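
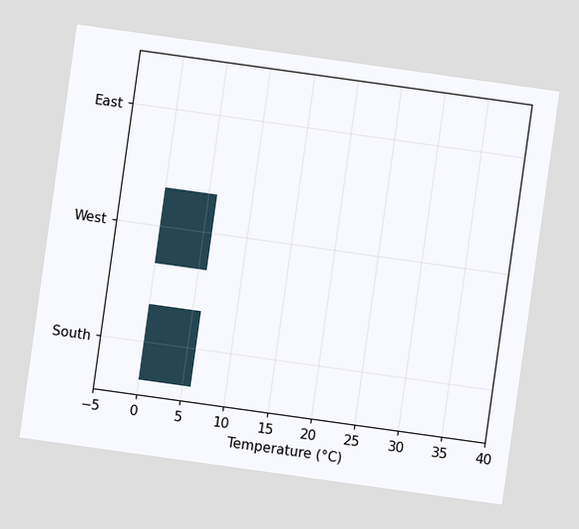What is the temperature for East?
0°C

The chart is tilted about 8° clockwise. Reading along the chart's x-axis, the East bar reaches 0°C.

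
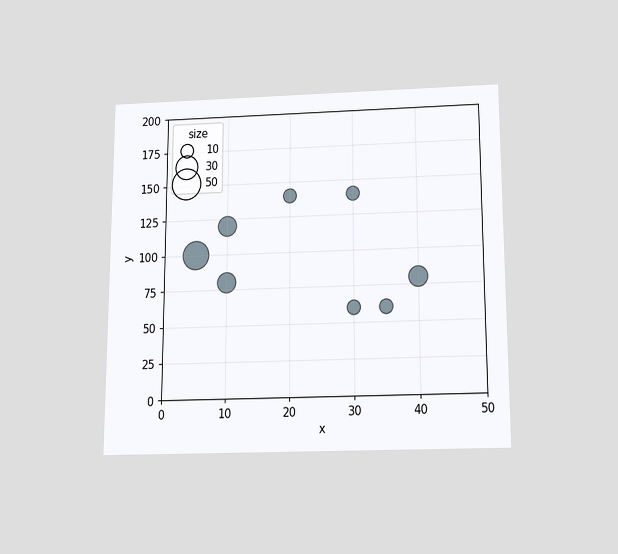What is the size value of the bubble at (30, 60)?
The chart is viewed slightly from below. Matching the bubble at (30, 60) against the size legend gives 10.

10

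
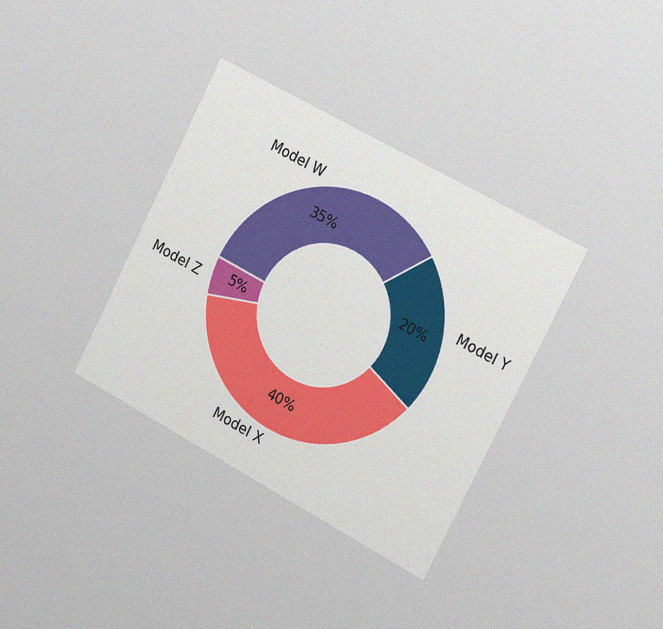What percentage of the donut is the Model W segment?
35%

The chart is tilted about 28° clockwise and viewed slightly from the right, with some photo noise. The Model W segment takes up 35% of the ring.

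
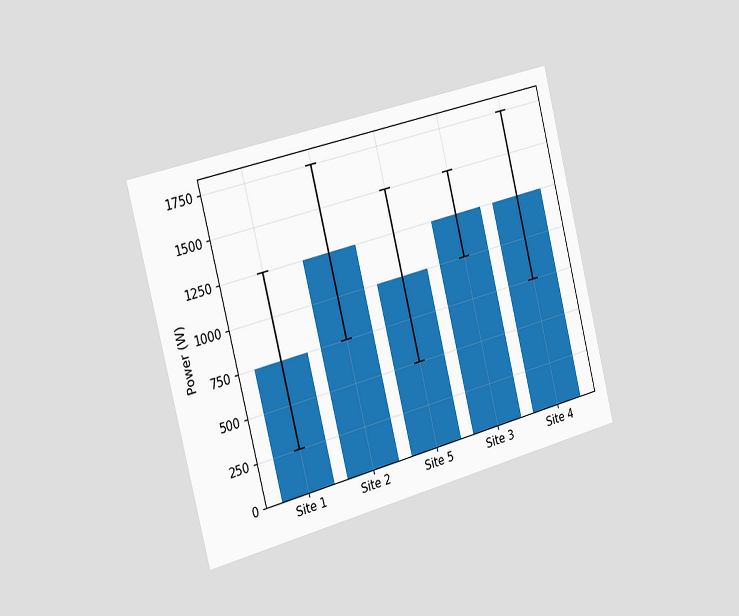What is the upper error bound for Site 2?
The chart is tilted about 14° counter-clockwise and viewed slightly from the left. The Site 2 bar's upper whisker reaches 1750W.

1750W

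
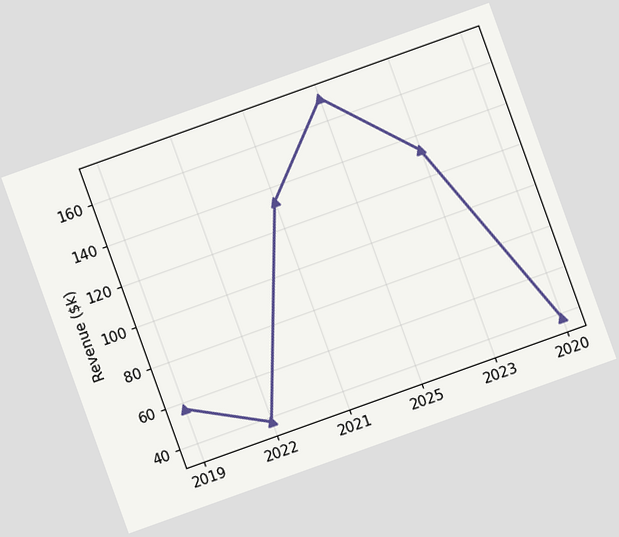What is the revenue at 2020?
The chart is tilted about 20° counter-clockwise. At 2020, the line is at $38k.

$38k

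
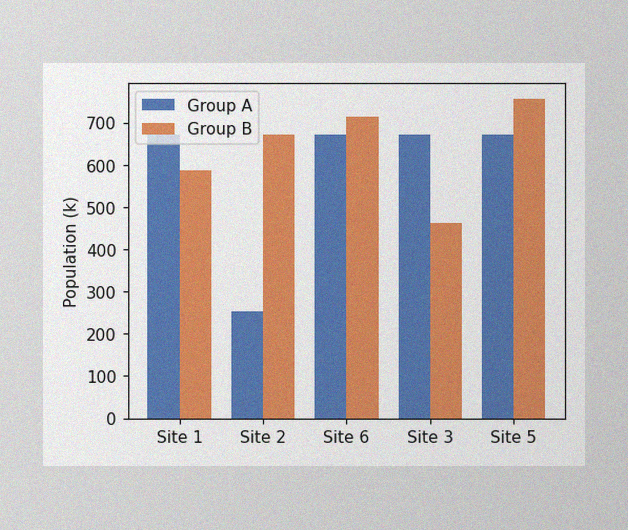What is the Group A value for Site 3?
672k

The image has some photo noise and uneven lighting. The Group A bar at Site 3 reaches 672k on the y-axis.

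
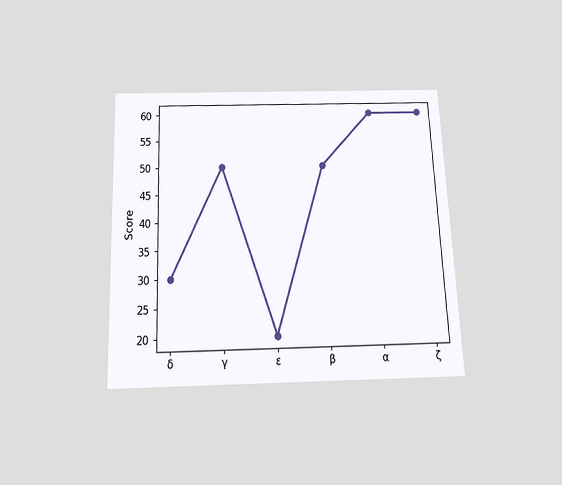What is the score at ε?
The chart is tilted about 2° counter-clockwise and viewed slightly from below. At ε, the line is at 20.

20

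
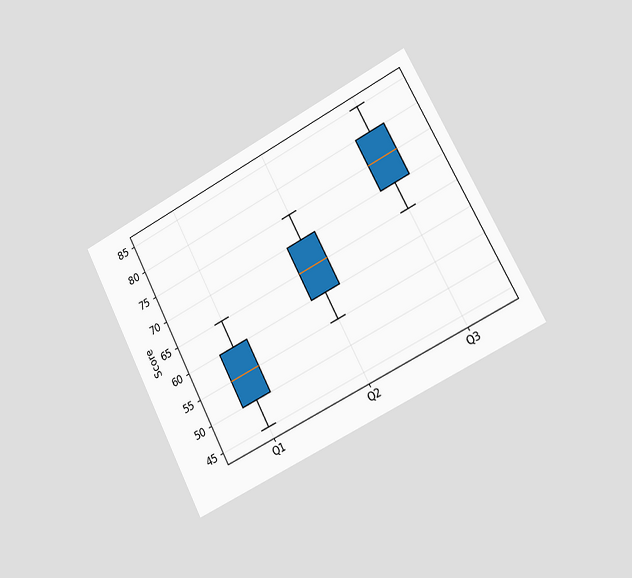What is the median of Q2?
The chart is tilted about 27° counter-clockwise and viewed slightly from the right. The median line in the Q2 box sits at 65.

65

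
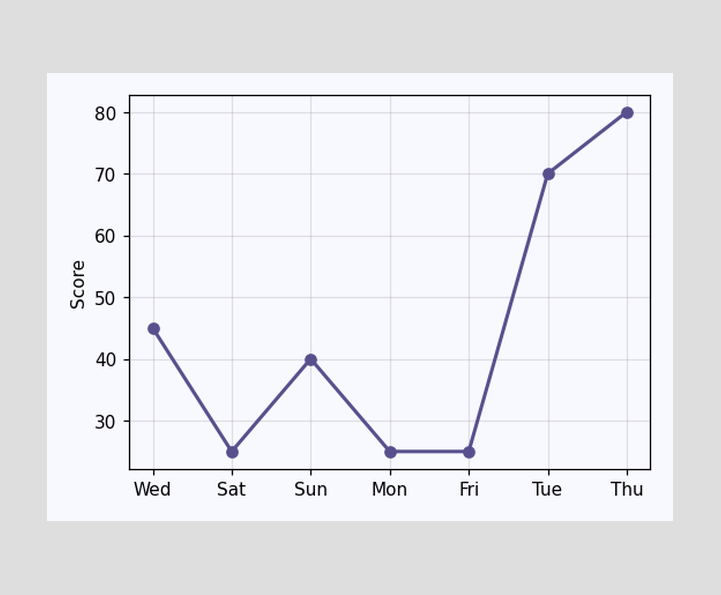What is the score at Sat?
At Sat, the line is at 25.

25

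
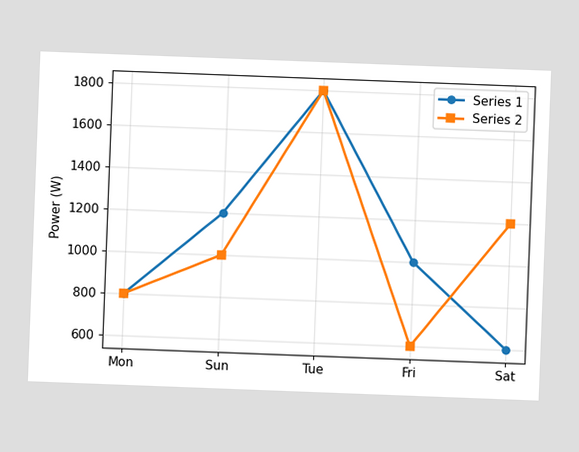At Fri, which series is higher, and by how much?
Series 1, by 400W

The chart is tilted about 2° clockwise. At Fri, Series 1 sits above the other line by 400W.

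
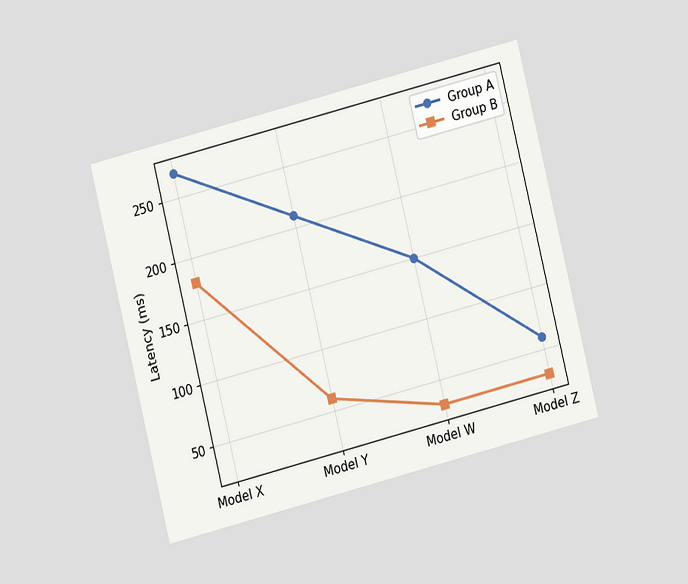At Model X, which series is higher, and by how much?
Group A, by 90ms

The chart is tilted about 14° counter-clockwise and viewed at a slight angle. At Model X, Group A sits above the other line by 90ms.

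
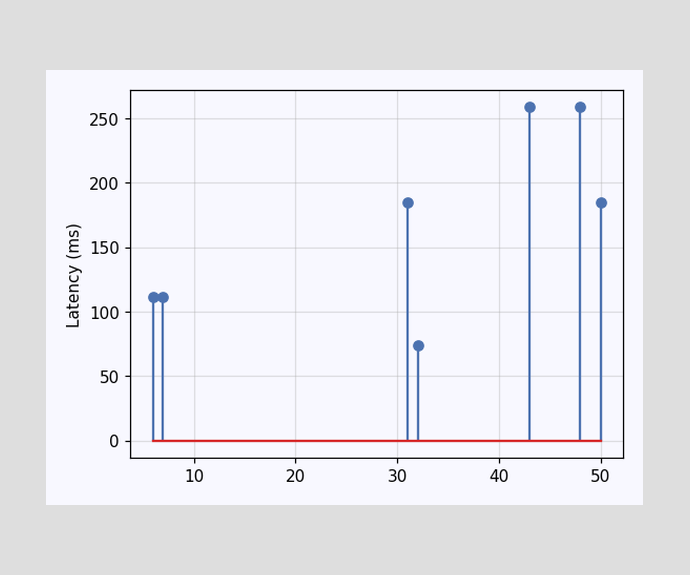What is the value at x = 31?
The stem at x=31 reaches 185ms.

185ms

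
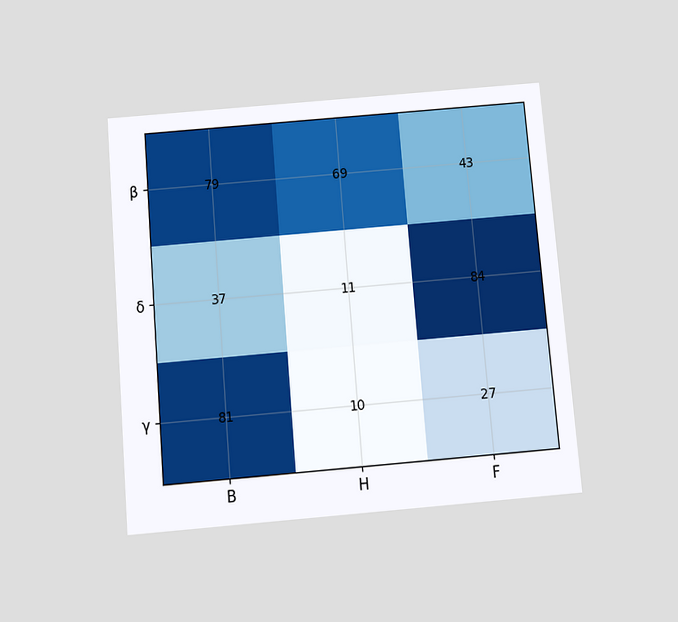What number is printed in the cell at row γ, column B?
81

The chart is tilted about 5° counter-clockwise and viewed slightly from below. The (γ, B) cell reads 81.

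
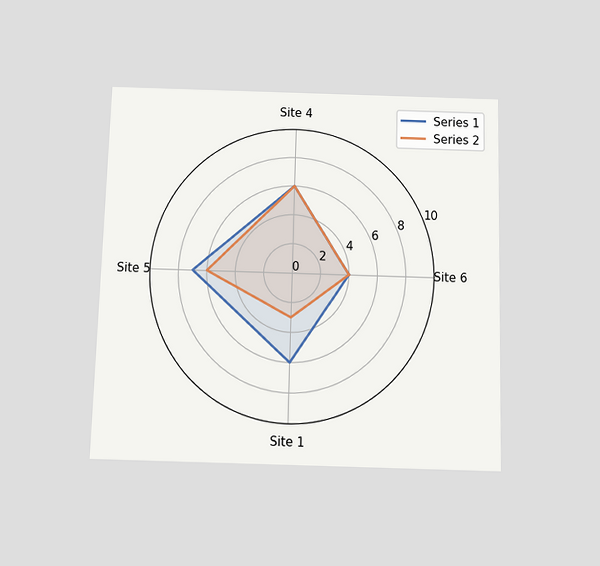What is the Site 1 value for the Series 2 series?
The chart is viewed slightly from below. On the Site 1 axis, Series 2 reaches 3.

3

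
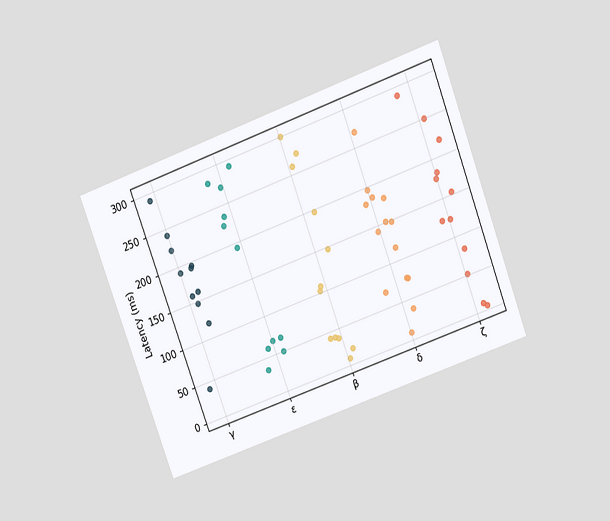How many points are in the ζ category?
The chart is tilted about 20° counter-clockwise and viewed slightly from above. Counting the markers in the ζ column gives 12.

12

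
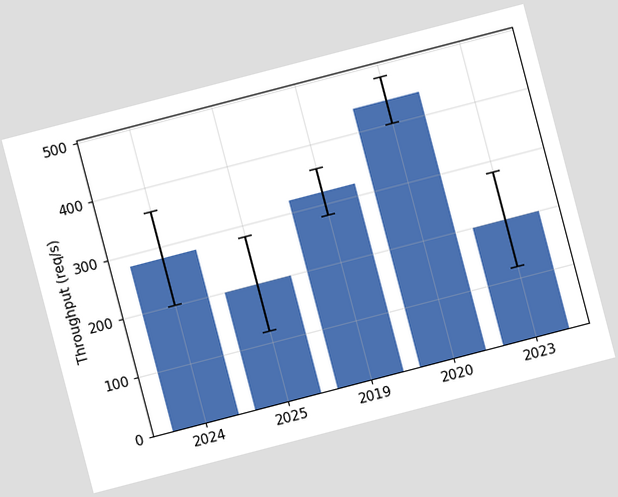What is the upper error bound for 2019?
The chart is tilted about 15° counter-clockwise. The 2019 bar's upper whisker reaches 360req/s.

360req/s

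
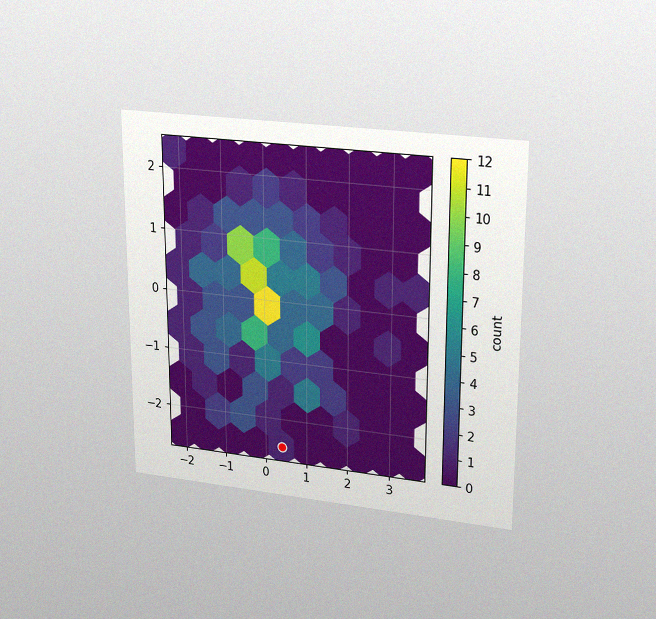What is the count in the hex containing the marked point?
The chart is viewed at a slight angle, with some photo noise. The marked hex reads 1 on the colorbar.

1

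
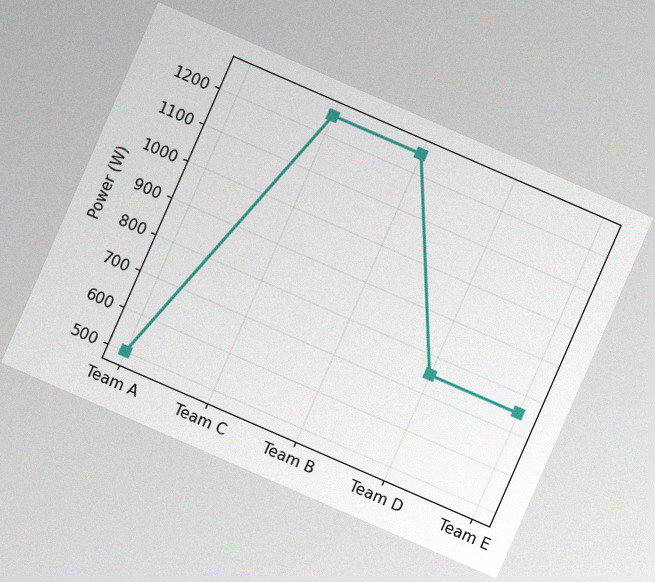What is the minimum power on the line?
The chart is tilted about 24° clockwise, with some photo noise. The lowest point is at Team A, and reading across to the y-axis gives 500W.

500W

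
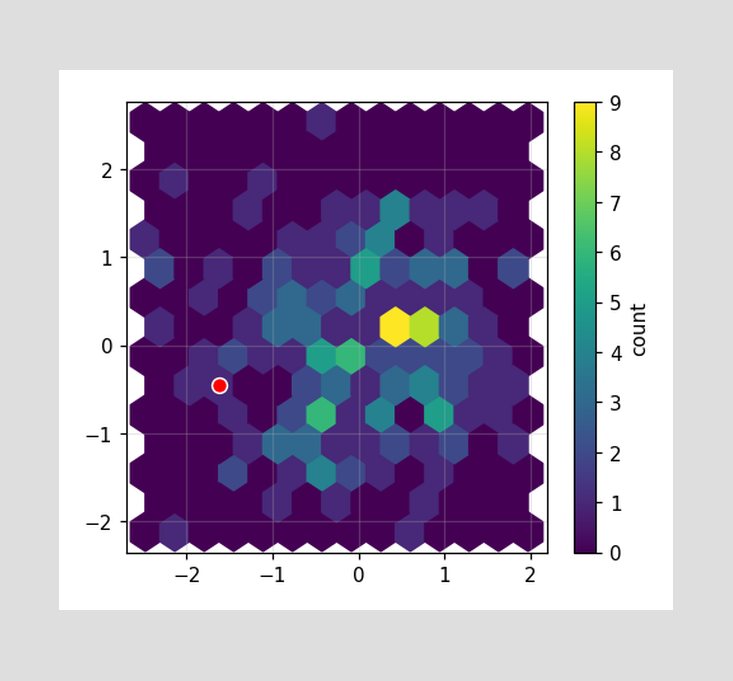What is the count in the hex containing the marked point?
1

The marked hex reads 1 on the colorbar.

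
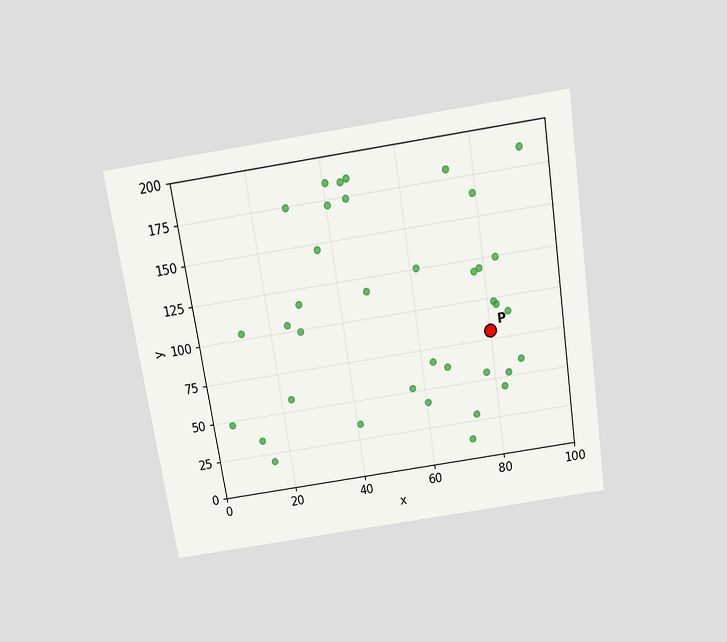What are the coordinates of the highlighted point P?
The chart is tilted about 9° counter-clockwise and viewed slightly from above. Following the gridlines from P to each axis, P sits at (80, 80).

(80, 80)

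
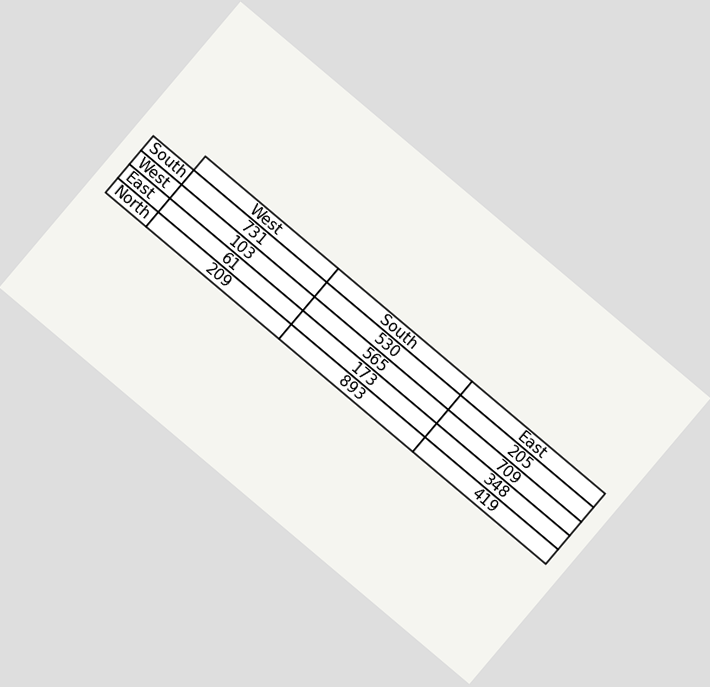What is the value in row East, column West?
61

The chart is tilted about 40° clockwise. The (East, West) cell reads 61.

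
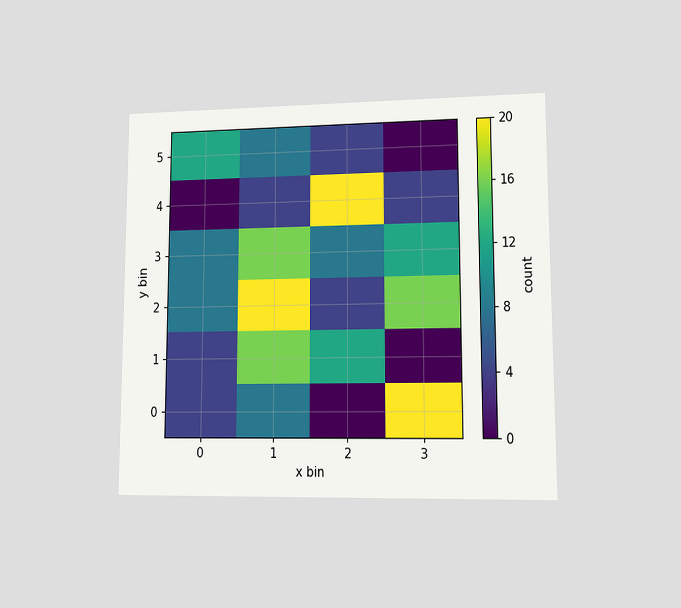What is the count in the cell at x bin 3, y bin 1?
0

The chart is viewed at a slight angle. Matching the cell (3, 1) against the colorbar gives 0.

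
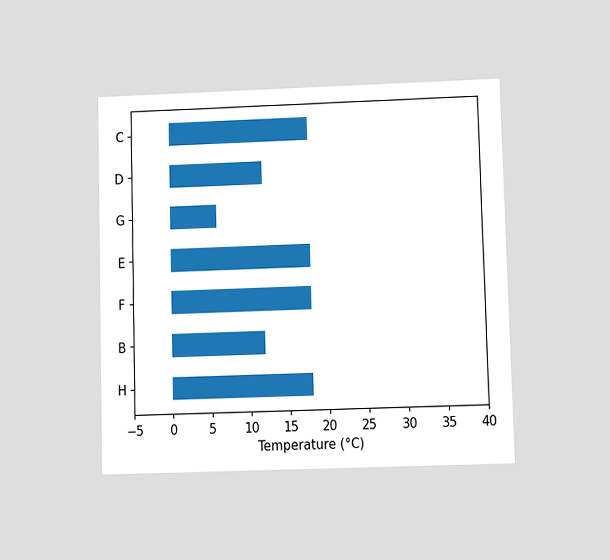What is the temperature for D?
12°C

The chart is viewed at a slight angle. Reading along the chart's x-axis, the D bar reaches 12°C.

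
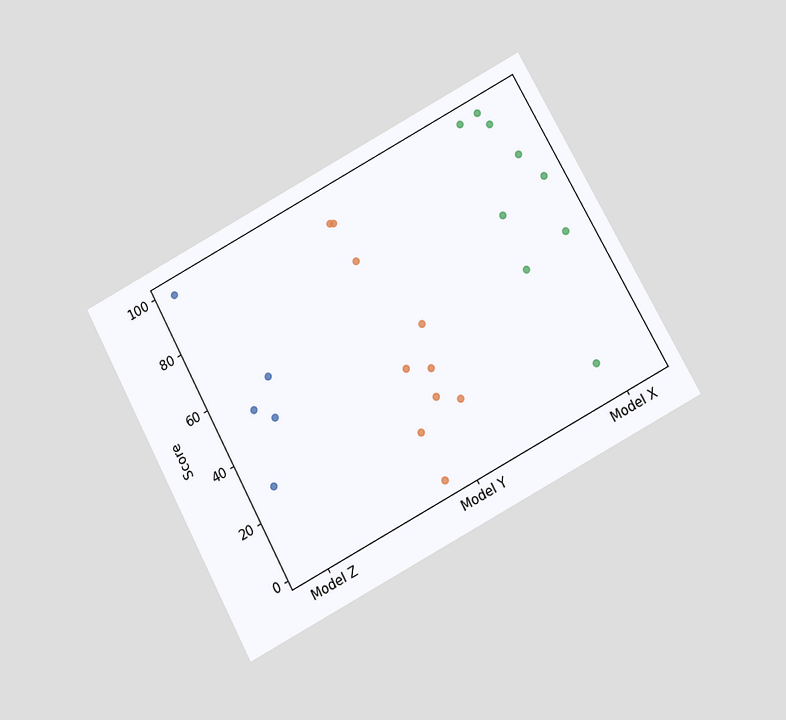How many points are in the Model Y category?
The chart is tilted about 28° counter-clockwise and viewed at a slight angle. Counting the markers in the Model Y column gives 10.

10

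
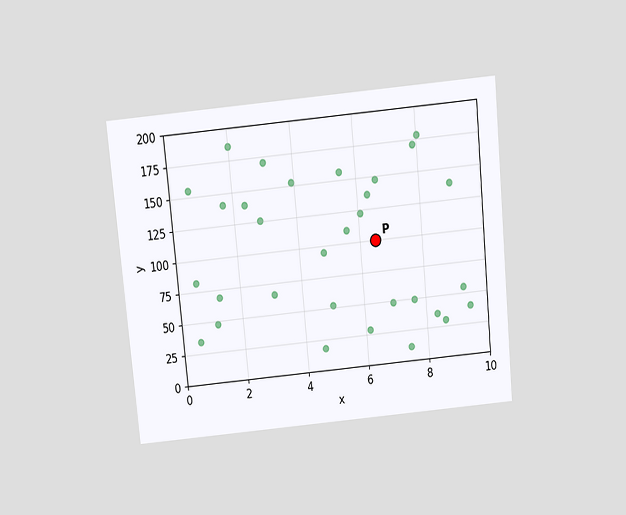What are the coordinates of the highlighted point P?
The chart is tilted about 5° counter-clockwise and viewed slightly from above. Following the gridlines from P to each axis, P sits at (6.5, 100).

(6.5, 100)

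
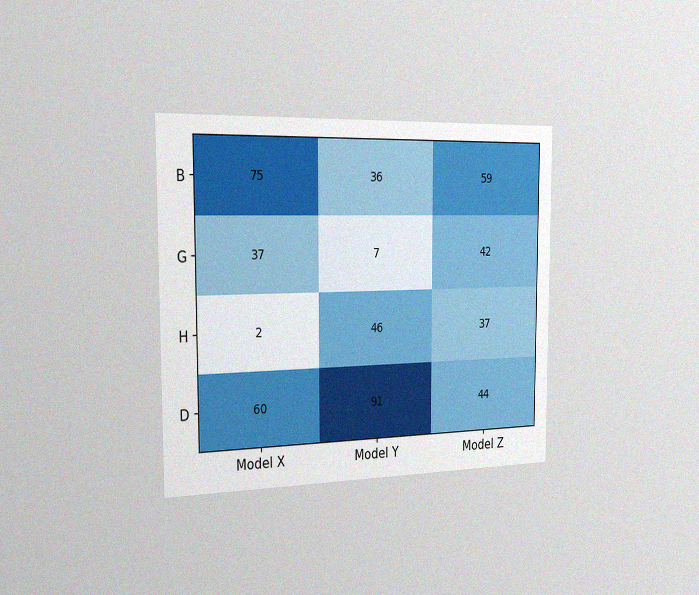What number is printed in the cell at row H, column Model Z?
The chart is viewed slightly from the left, with some photo noise. The (H, Model Z) cell reads 37.

37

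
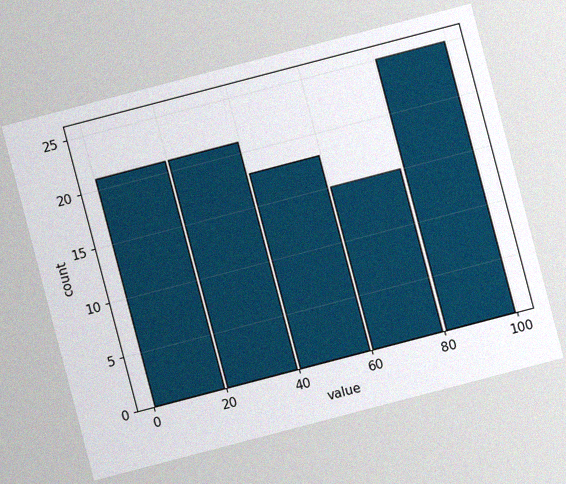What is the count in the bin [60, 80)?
15

The chart is tilted about 15° counter-clockwise, with some photo noise. The [60, 80) bin has height 15.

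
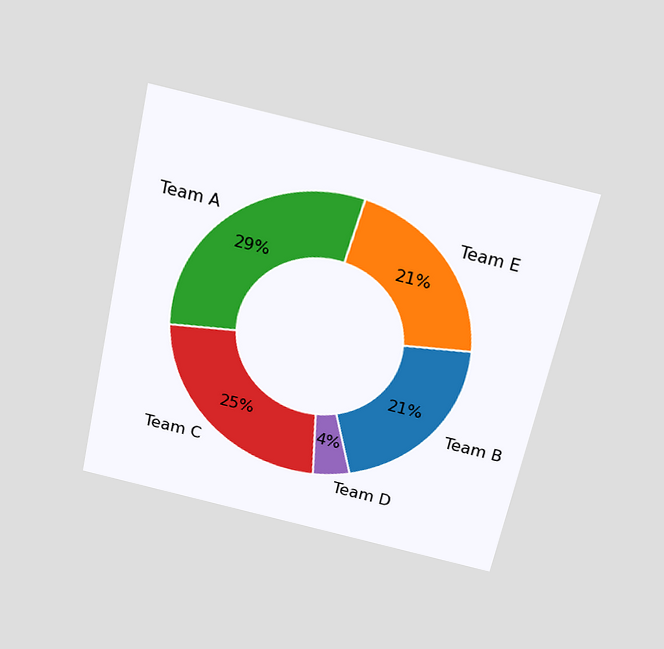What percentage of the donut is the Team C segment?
25%

The chart is tilted about 12° clockwise and viewed slightly from above. The Team C segment takes up 25% of the ring.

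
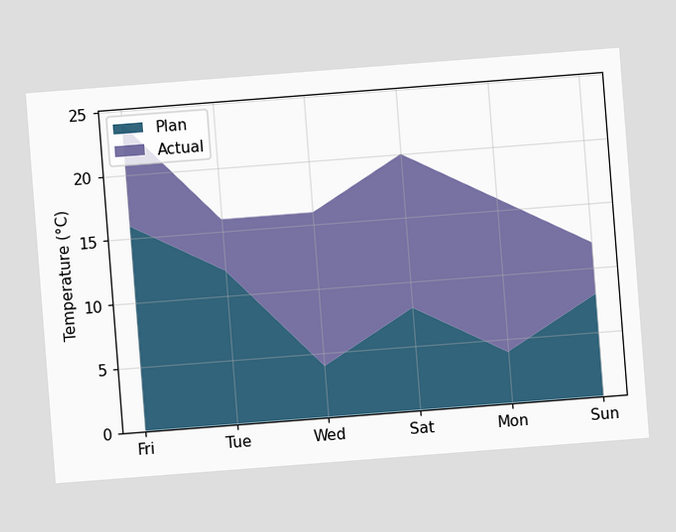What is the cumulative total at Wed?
The chart is tilted about 4° counter-clockwise. The stacked total at Wed reaches 16°C.

16°C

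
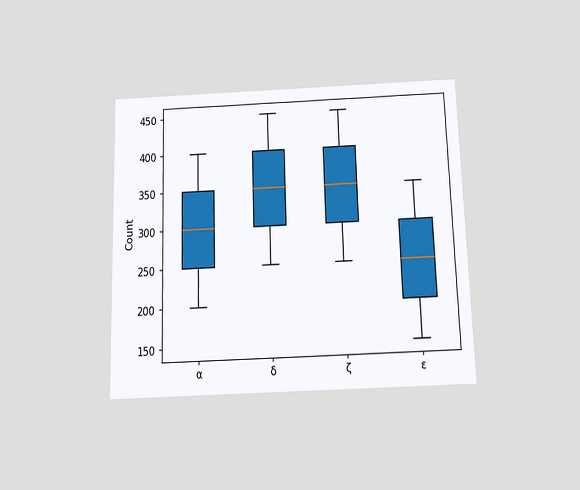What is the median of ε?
The chart is viewed slightly from below. The median line in the ε box sits at 250.

250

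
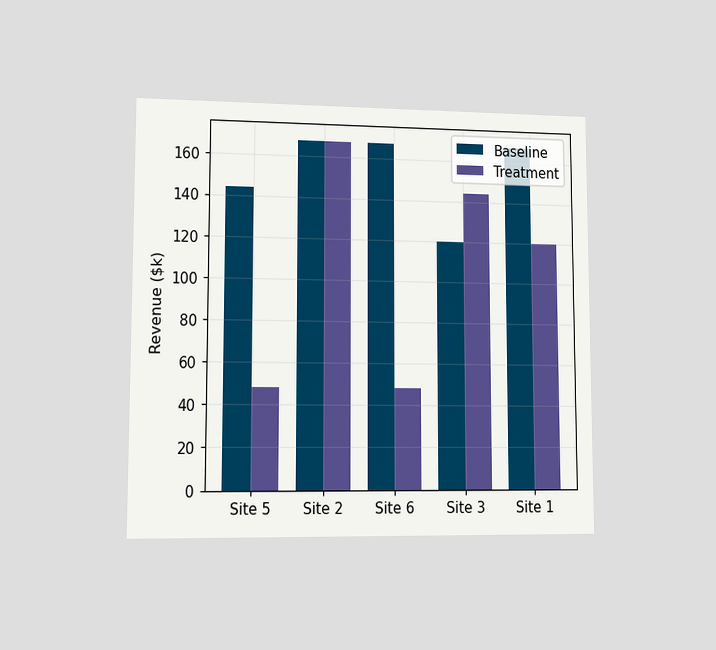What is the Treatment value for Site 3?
The chart is viewed at a slight angle. The Treatment bar at Site 3 reaches $144k on the y-axis.

$144k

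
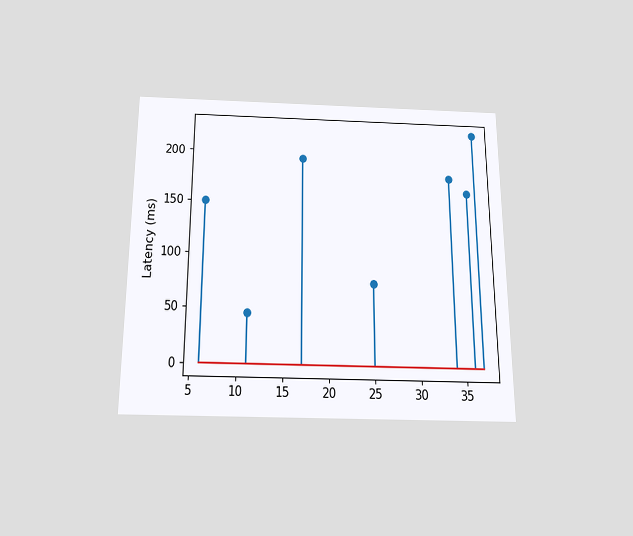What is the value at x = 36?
165ms

The chart is viewed slightly from below. The stem at x=36 reaches 165ms.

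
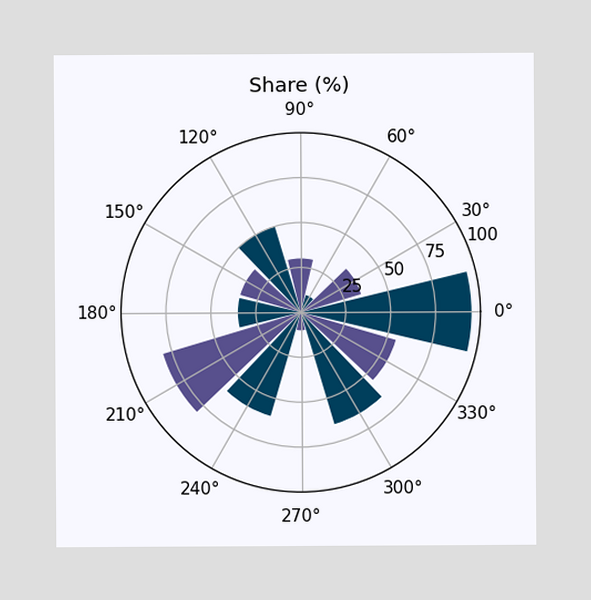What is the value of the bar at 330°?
The bar at 330° reaches 55% on the radial axis.

55%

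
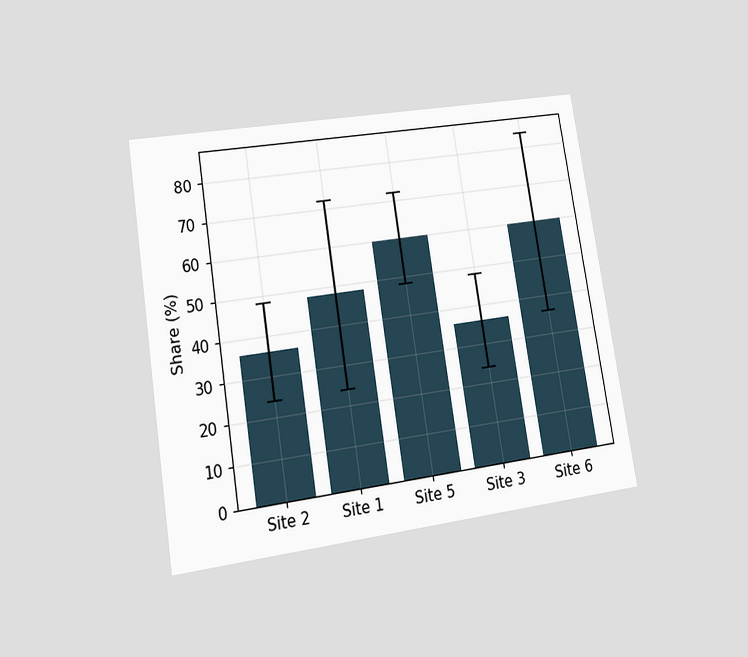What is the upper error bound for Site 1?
The chart is tilted about 9° counter-clockwise and viewed at a slight angle. The Site 1 bar's upper whisker reaches 72%.

72%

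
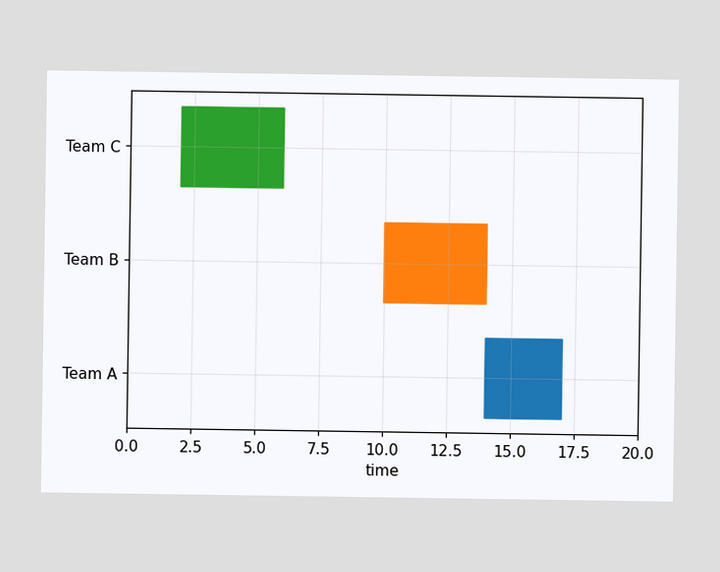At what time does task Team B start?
10

The Team B bar begins at t=10.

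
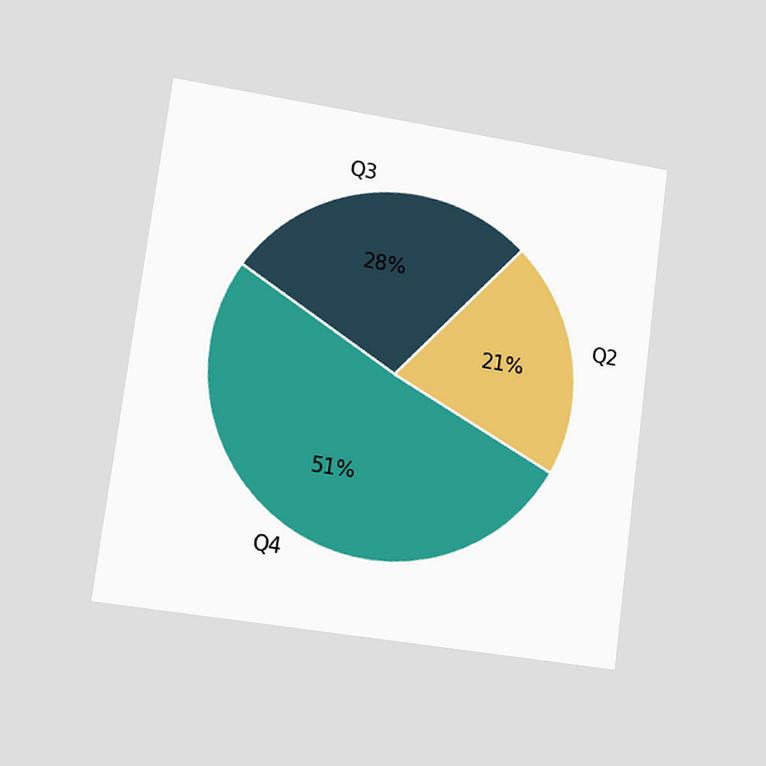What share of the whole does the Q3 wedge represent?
28%

The chart is tilted about 7° clockwise and viewed slightly from the left. The Q3 slice takes up 28% of the pie.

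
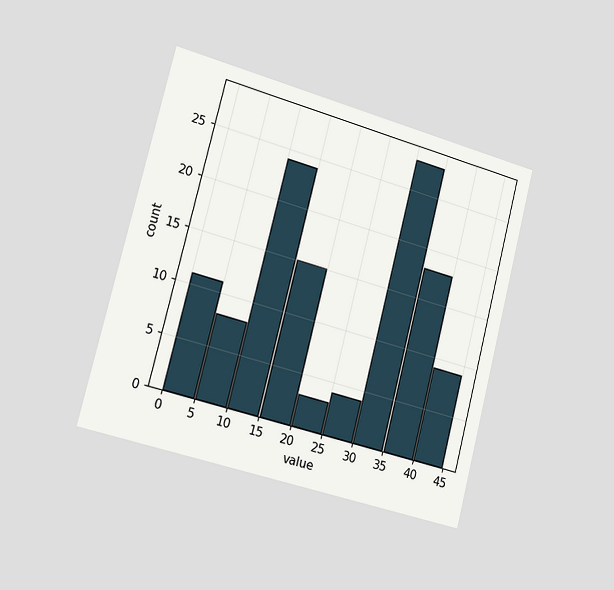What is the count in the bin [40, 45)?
The chart is tilted about 14° clockwise and viewed slightly from the left. The [40, 45) bin has height 9.

9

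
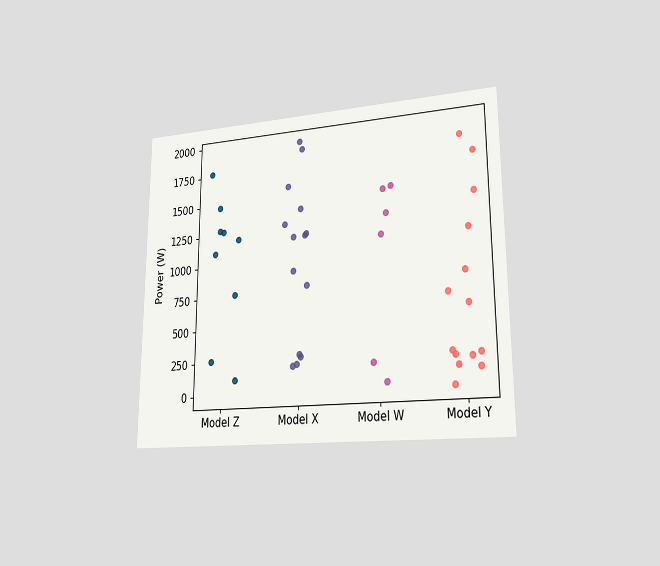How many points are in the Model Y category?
The chart is viewed slightly from the right. Counting the markers in the Model Y column gives 14.

14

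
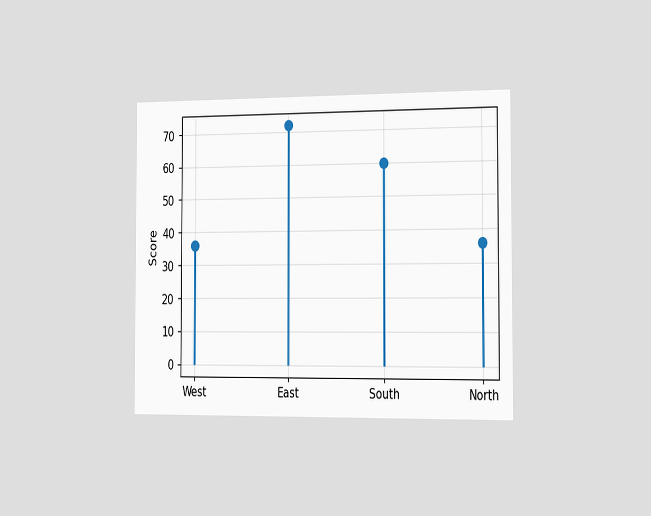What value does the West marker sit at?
36

The chart is viewed slightly from the right. The West marker sits at 36.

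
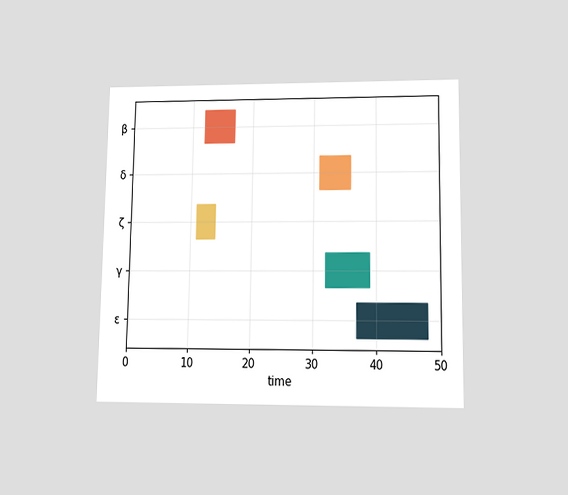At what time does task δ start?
The chart is viewed slightly from below. The δ bar begins at t=31.

31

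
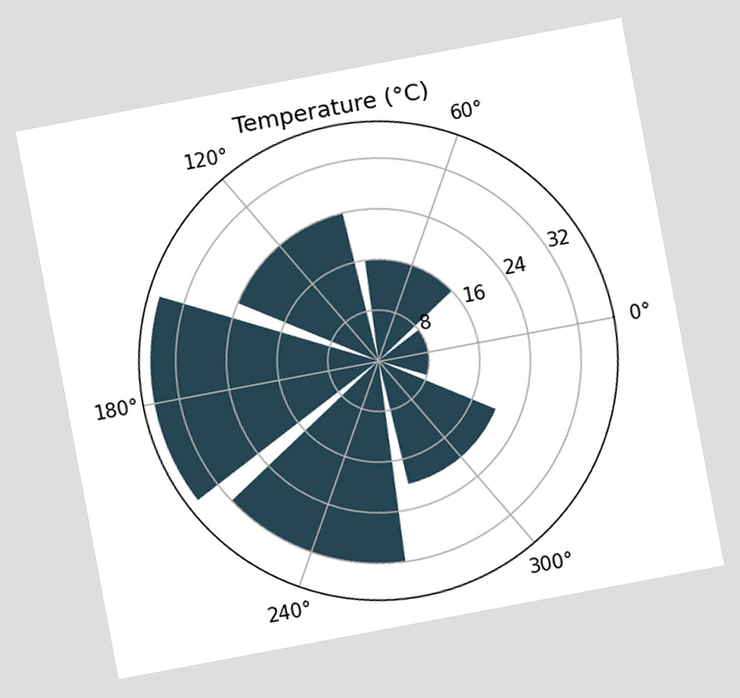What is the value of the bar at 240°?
The chart is tilted about 11° counter-clockwise. The bar at 240° reaches 32°C on the radial axis.

32°C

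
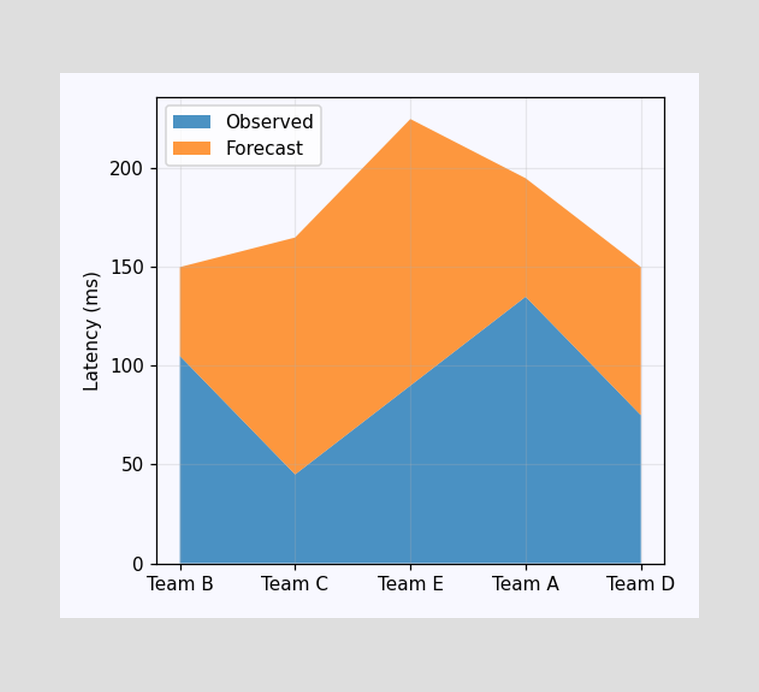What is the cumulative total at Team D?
The stacked total at Team D reaches 150ms.

150ms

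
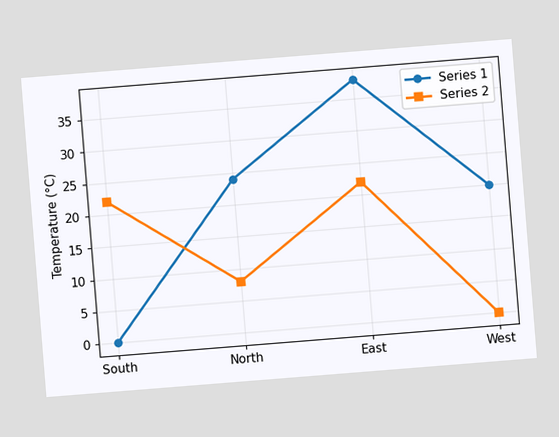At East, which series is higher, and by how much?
The chart is tilted about 5° counter-clockwise. At East, Series 1 sits above the other line by 16°C.

Series 1, by 16°C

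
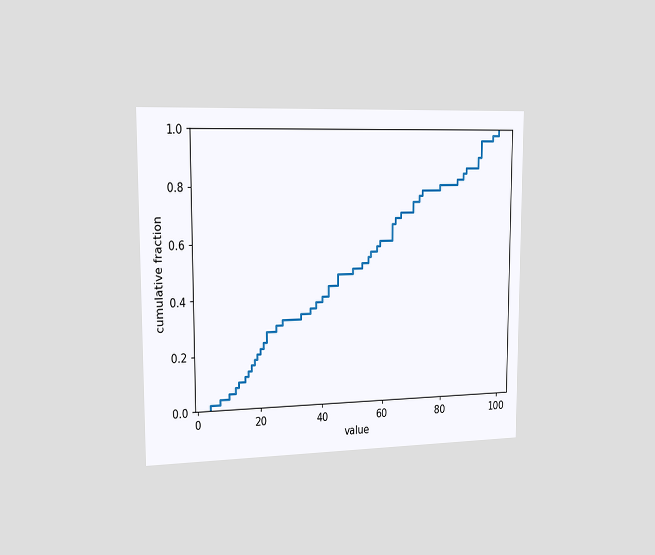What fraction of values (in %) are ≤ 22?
The chart is viewed slightly from the left. At x=22 the ECDF step is at 28%.

28%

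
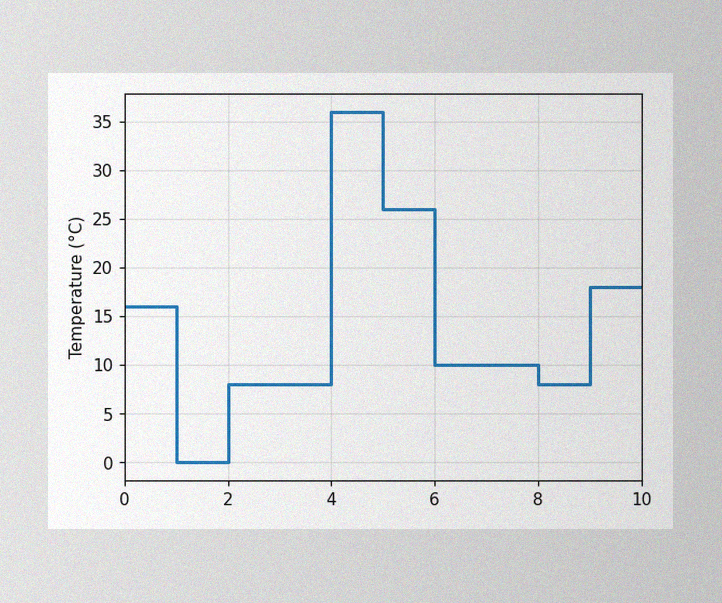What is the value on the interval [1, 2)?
The image has some photo noise and uneven lighting. On [1, 2) the step sits at 0°C.

0°C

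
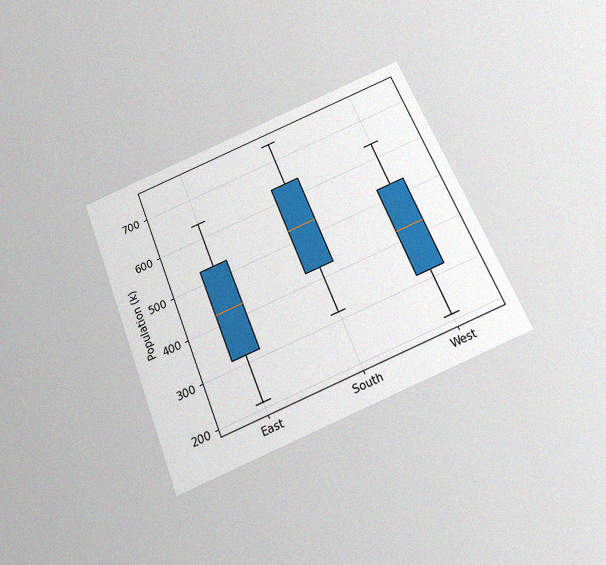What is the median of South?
530k

The chart is tilted about 22° counter-clockwise and viewed slightly from below, with some photo noise. The median line in the South box sits at 530k.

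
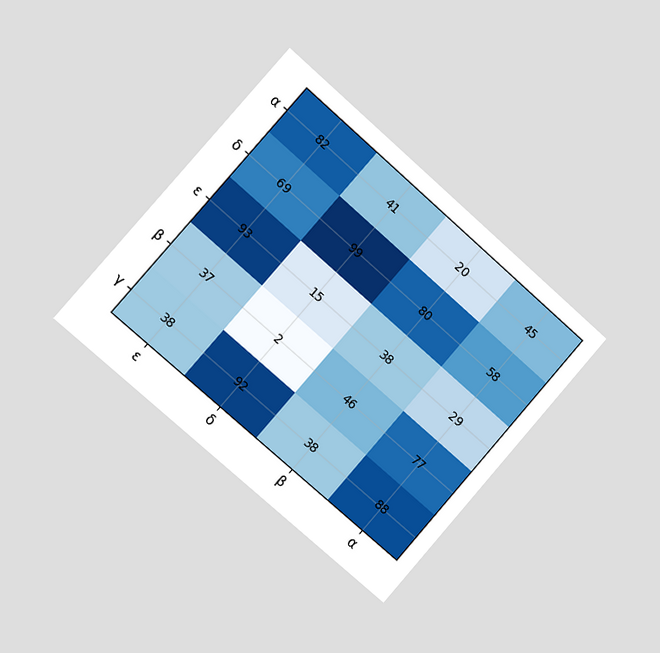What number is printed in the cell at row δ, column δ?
99

The chart is tilted about 41° clockwise and viewed slightly from the left. The (δ, δ) cell reads 99.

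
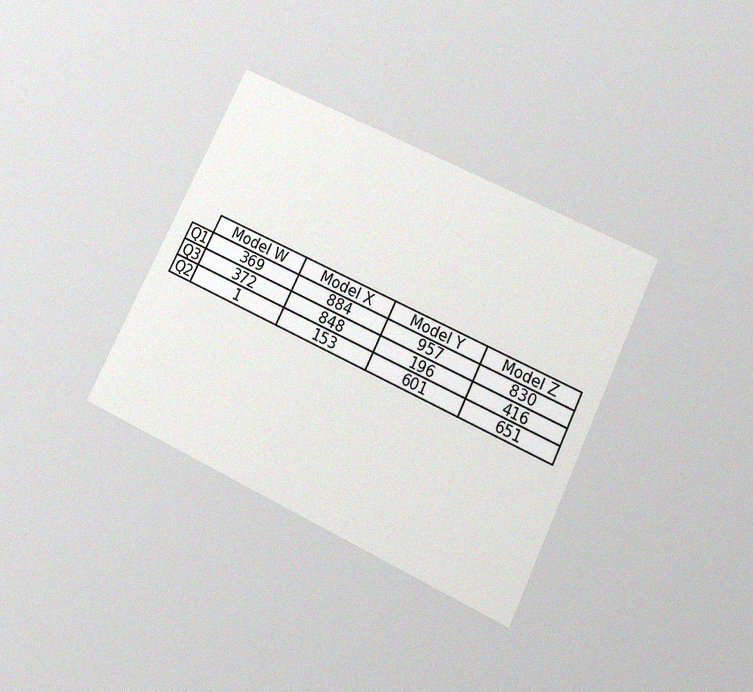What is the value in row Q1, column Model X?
The chart is tilted about 26° clockwise and viewed slightly from below, with some photo noise. The (Q1, Model X) cell reads 884.

884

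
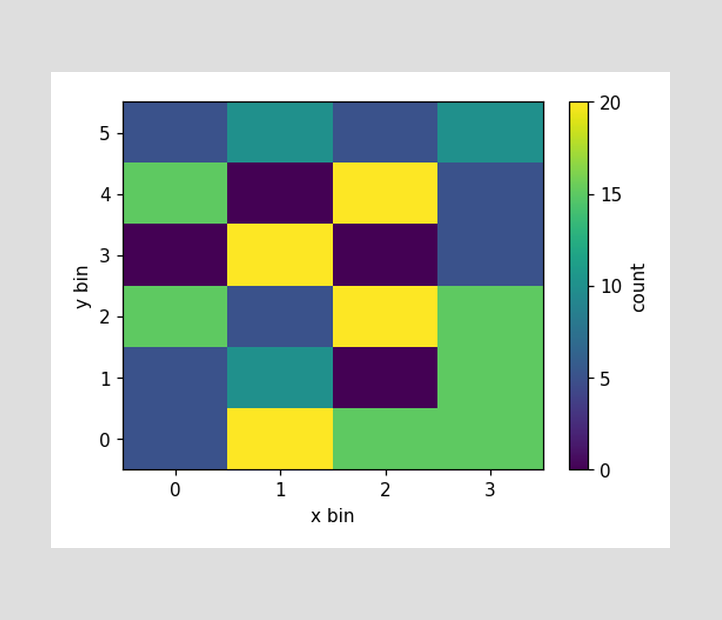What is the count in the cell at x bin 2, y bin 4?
20

Matching the cell (2, 4) against the colorbar gives 20.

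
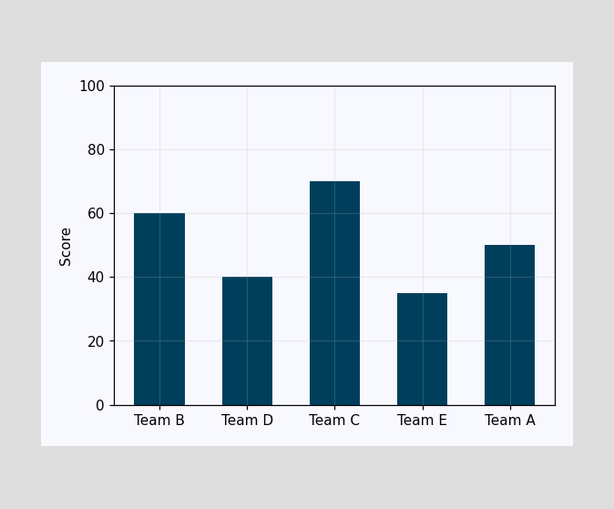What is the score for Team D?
40

Reading along the chart's y-axis, the Team D bar reaches 40.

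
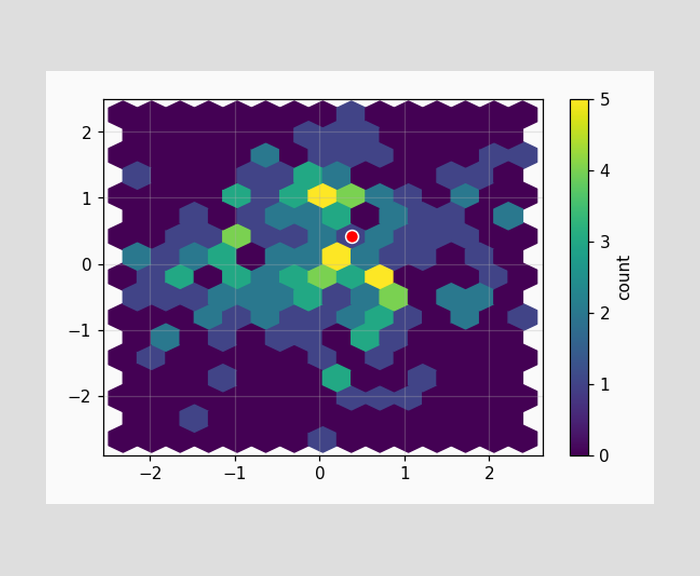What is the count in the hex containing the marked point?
The marked hex reads 1 on the colorbar.

1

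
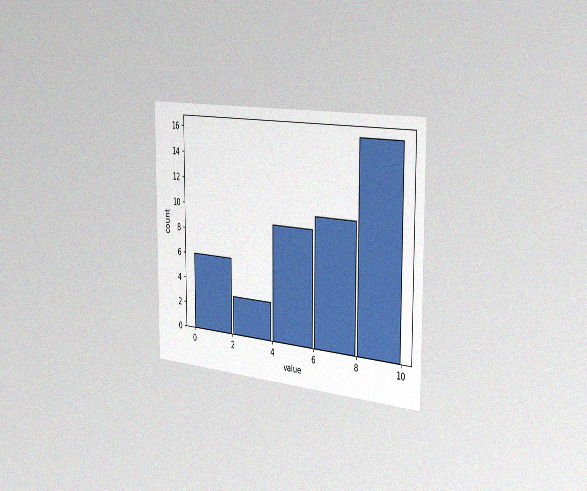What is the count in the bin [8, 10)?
The chart is viewed slightly from the right, with some photo noise. The [8, 10) bin has height 16.

16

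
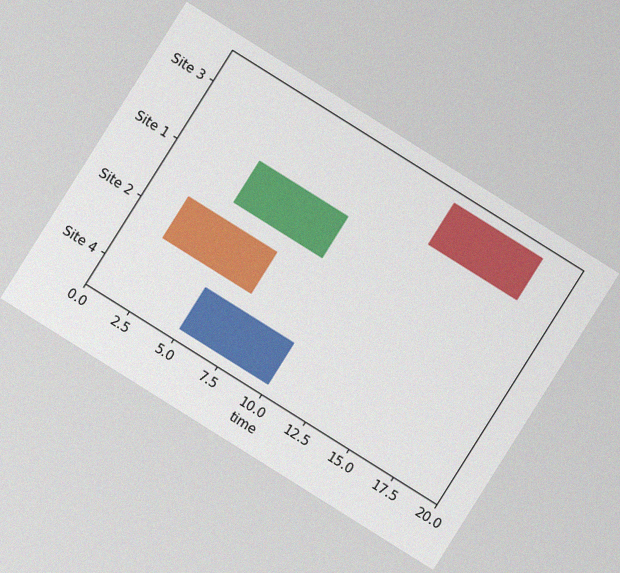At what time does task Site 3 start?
The chart is tilted about 32° clockwise, with some photo noise. The Site 3 bar begins at t=13.

13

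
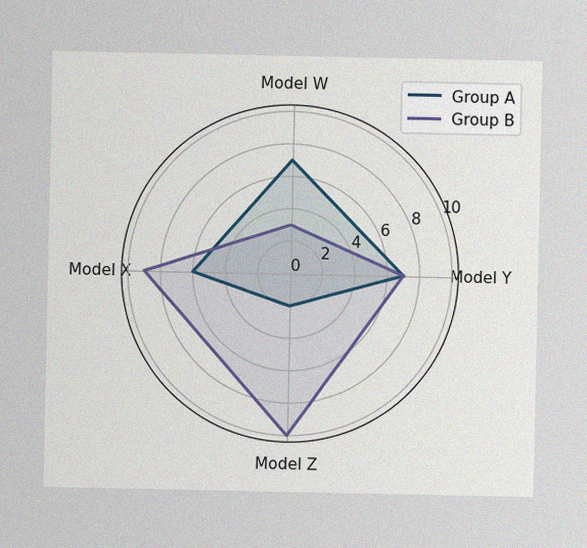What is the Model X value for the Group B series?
9

The image has some photo noise and uneven lighting. On the Model X axis, Group B reaches 9.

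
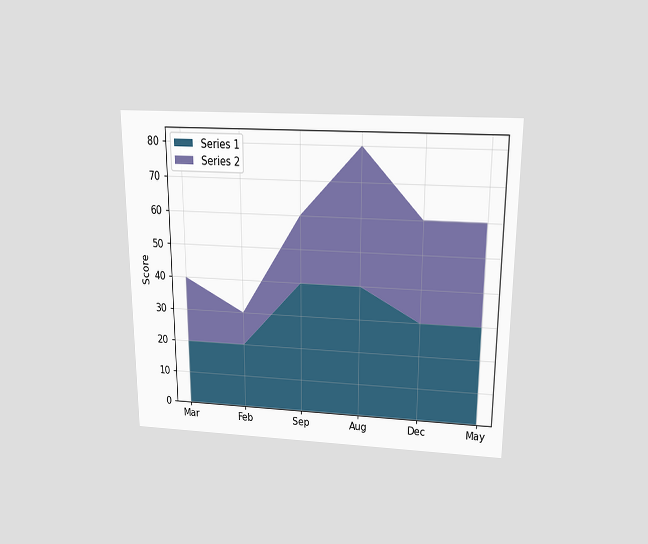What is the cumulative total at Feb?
The chart is viewed slightly from above. The stacked total at Feb reaches 30.

30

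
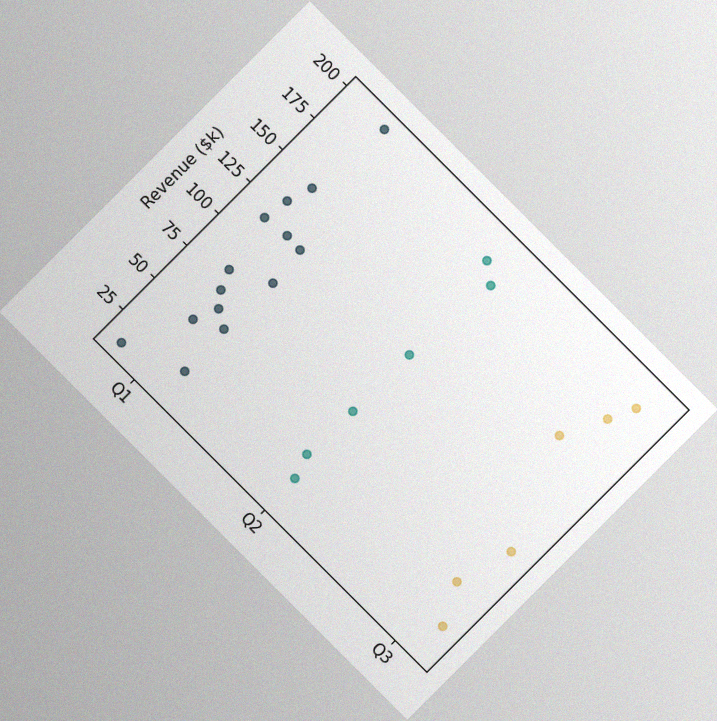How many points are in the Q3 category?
6

The chart is tilted about 45° clockwise, with some photo noise. Counting the markers in the Q3 column gives 6.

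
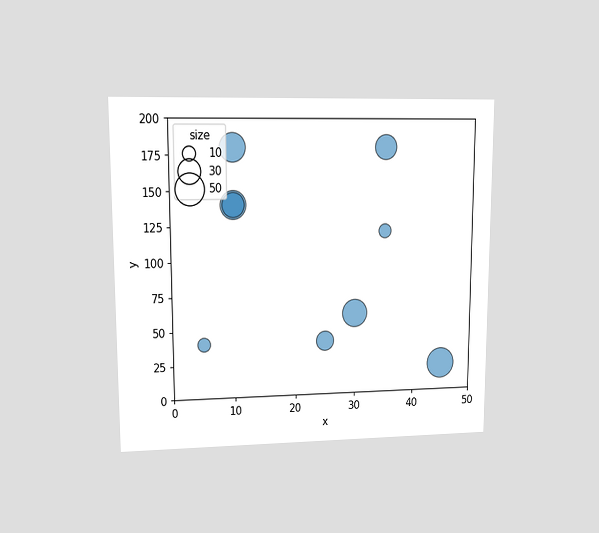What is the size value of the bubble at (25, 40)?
The chart is viewed at a slight angle. Matching the bubble at (25, 40) against the size legend gives 20.

20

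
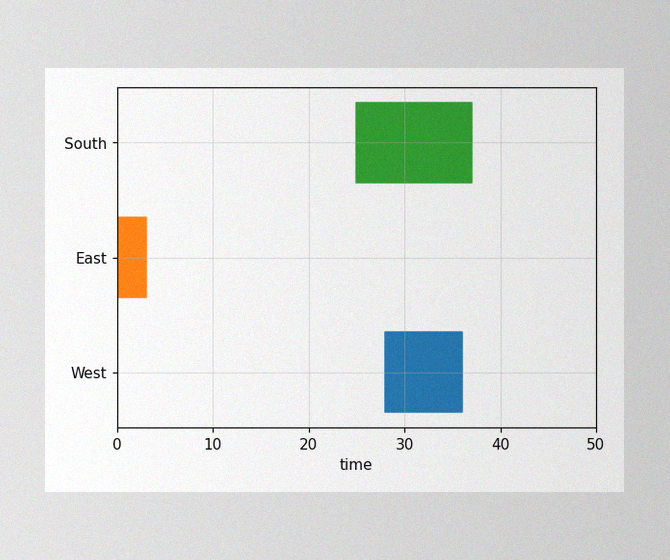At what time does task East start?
The image has some photo noise and uneven lighting. The East bar begins at t=0.

0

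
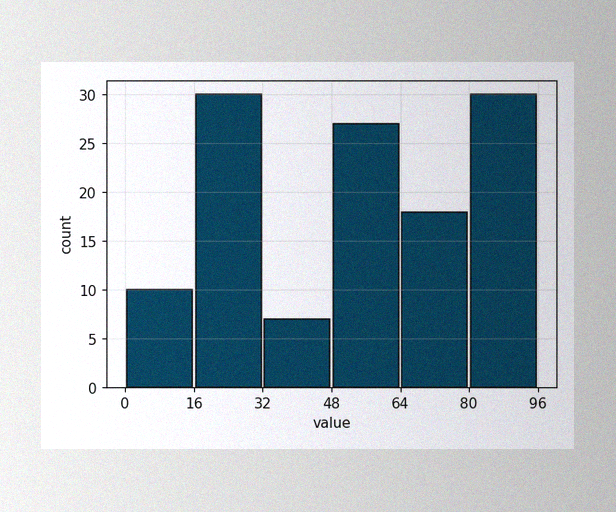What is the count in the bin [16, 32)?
30

The image has some photo noise and uneven lighting. The [16, 32) bin has height 30.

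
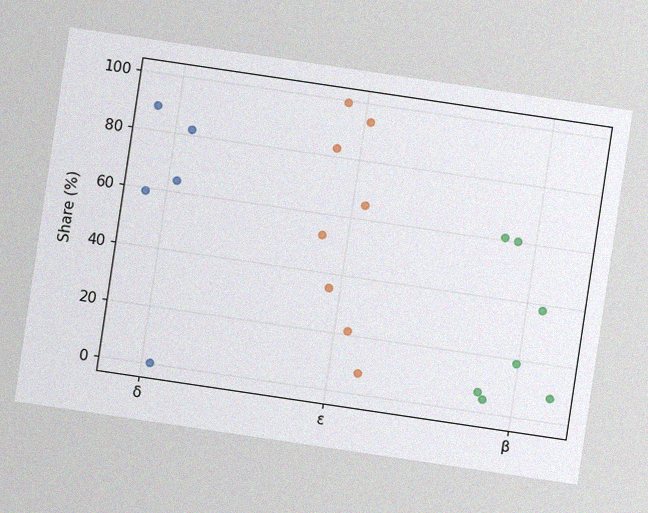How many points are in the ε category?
The chart is tilted about 8° clockwise, with some photo noise. Counting the markers in the ε column gives 8.

8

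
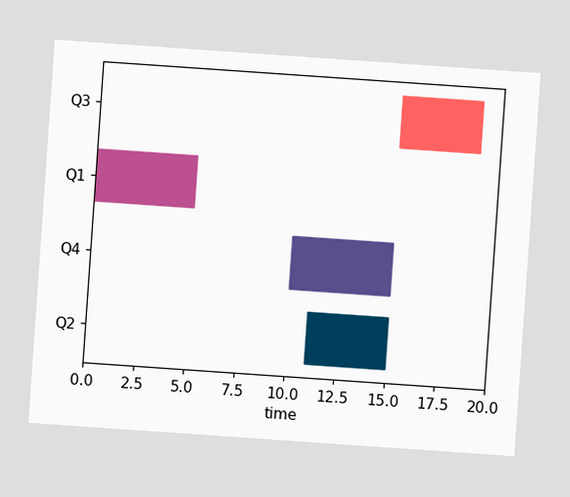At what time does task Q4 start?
10

The chart is tilted about 4° clockwise. The Q4 bar begins at t=10.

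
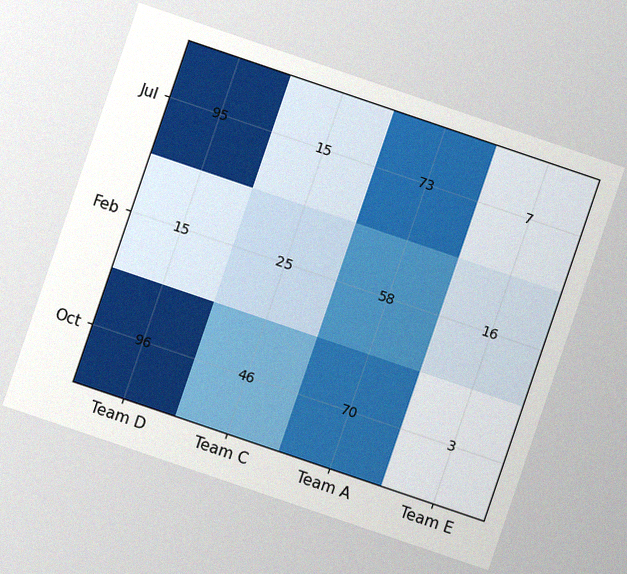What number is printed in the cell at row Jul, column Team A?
73

The chart is tilted about 19° clockwise, with some photo noise. The (Jul, Team A) cell reads 73.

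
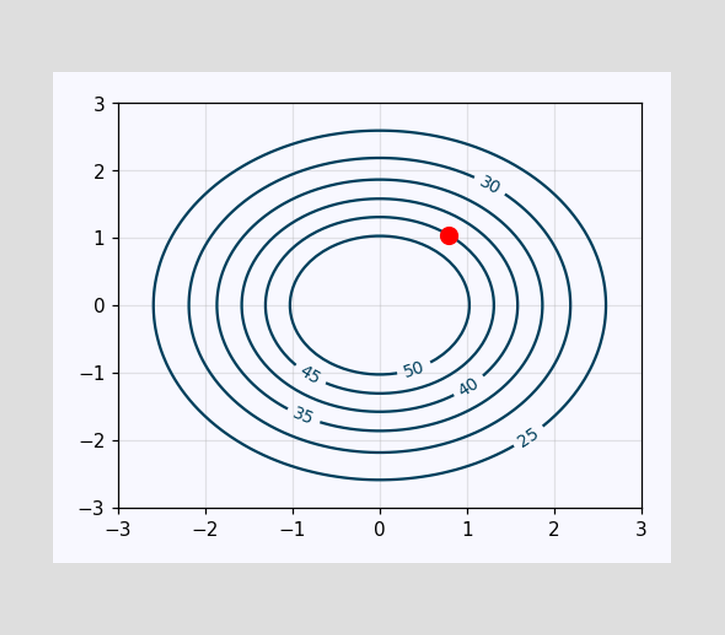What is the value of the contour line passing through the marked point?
45

The marked point sits on the contour labelled 45.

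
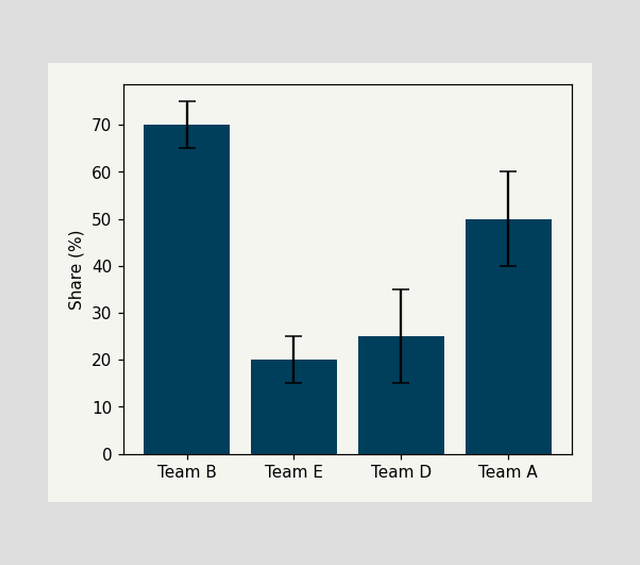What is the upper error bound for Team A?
The Team A bar's upper whisker reaches 60%.

60%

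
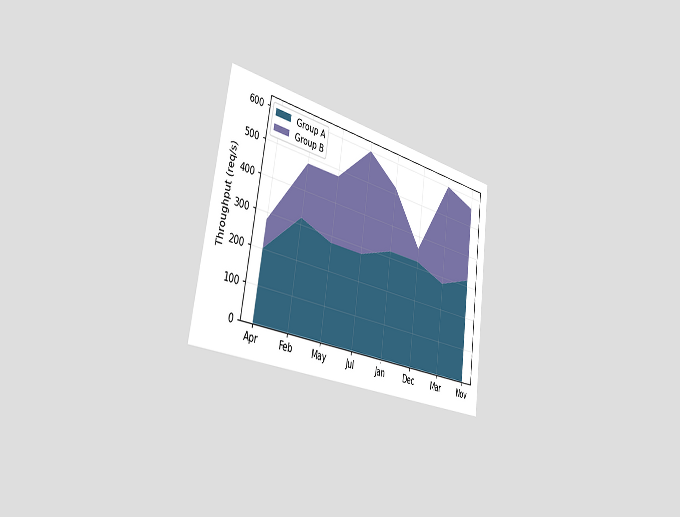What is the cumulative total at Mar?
600req/s

The chart is tilted about 8° clockwise and viewed slightly from the left. The stacked total at Mar reaches 600req/s.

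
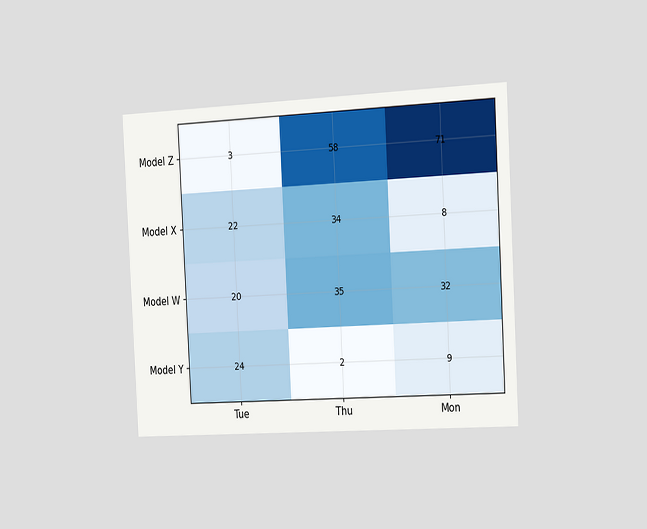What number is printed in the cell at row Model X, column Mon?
8

The chart is tilted about 3° counter-clockwise and viewed slightly from the right. The (Model X, Mon) cell reads 8.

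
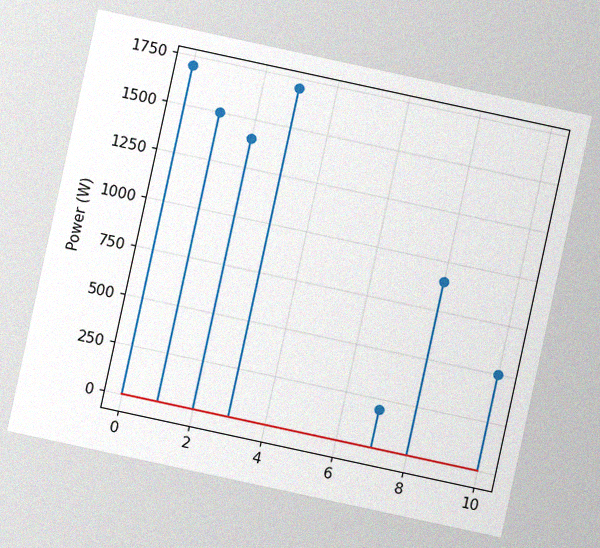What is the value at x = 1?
1500W

The chart is tilted about 12° clockwise, with some photo noise. The stem at x=1 reaches 1500W.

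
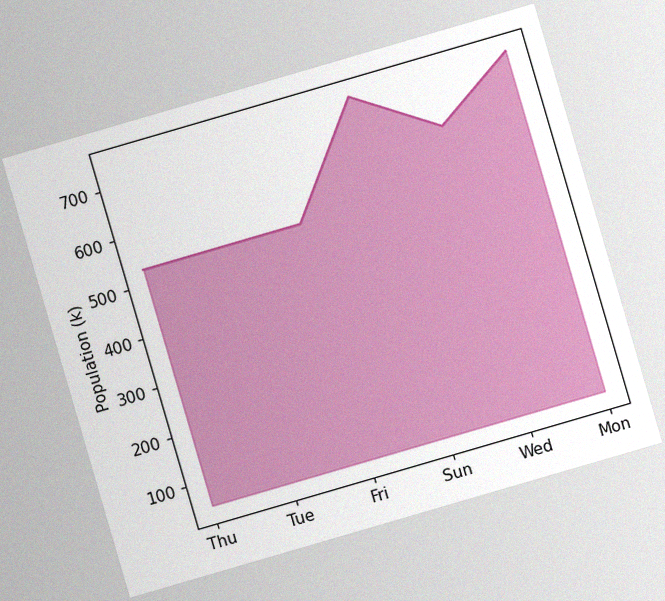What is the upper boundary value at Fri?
The chart is tilted about 16° counter-clockwise, with some photo noise. At Fri the upper boundary is at 530k.

530k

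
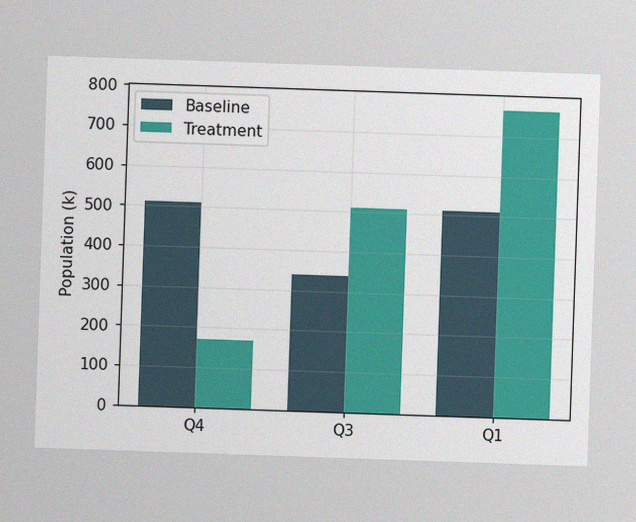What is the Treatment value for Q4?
The image has some photo noise and uneven lighting. The Treatment bar at Q4 reaches 170k on the y-axis.

170k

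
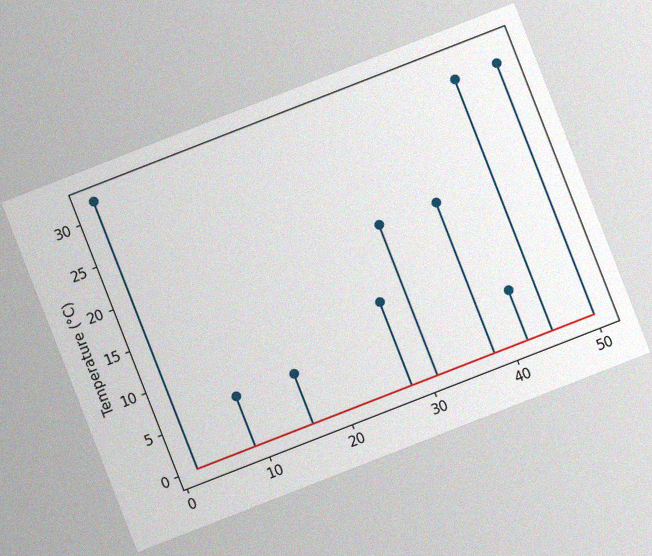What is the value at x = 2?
The chart is tilted about 21° counter-clockwise, with some photo noise. The stem at x=2 reaches 32°C.

32°C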